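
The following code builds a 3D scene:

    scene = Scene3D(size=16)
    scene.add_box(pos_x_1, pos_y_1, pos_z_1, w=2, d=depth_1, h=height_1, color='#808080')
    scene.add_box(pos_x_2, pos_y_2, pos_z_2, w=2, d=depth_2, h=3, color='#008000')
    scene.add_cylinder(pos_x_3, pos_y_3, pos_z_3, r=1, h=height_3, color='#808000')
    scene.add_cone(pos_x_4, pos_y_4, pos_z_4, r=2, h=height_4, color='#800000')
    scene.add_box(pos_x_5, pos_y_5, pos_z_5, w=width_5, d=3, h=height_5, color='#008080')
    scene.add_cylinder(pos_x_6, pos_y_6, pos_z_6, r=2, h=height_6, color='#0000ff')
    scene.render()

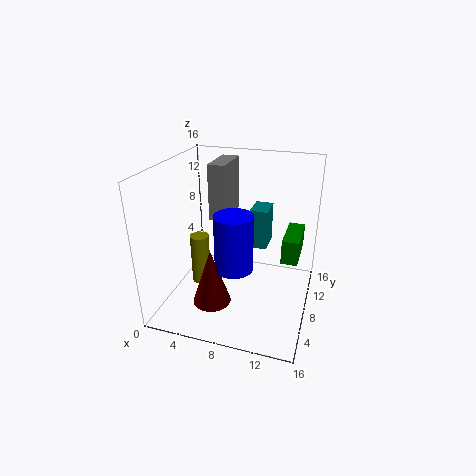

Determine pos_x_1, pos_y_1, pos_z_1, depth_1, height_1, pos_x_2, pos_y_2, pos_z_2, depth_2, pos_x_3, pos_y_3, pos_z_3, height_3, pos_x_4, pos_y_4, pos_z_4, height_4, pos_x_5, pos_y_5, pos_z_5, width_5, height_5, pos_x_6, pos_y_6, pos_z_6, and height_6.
pos_x_1 = 4; pos_y_1 = 9.5; pos_z_1 = 9; depth_1 = 5; height_1 = 6.5; pos_x_2 = 12.5; pos_y_2 = 10.5; pos_z_2 = 4; depth_2 = 5.5; pos_x_3 = 4.5; pos_y_3 = 5.5; pos_z_3 = 3.5; height_3 = 5.5; pos_x_4 = 6.5; pos_y_4 = 3.5; pos_z_4 = 2.5; height_4 = 6; pos_x_5 = 9; pos_y_5 = 9; pos_z_5 = 6.5; width_5 = 2; height_5 = 4.5; pos_x_6 = 8.5; pos_y_6 = 5; pos_z_6 = 6; height_6 = 6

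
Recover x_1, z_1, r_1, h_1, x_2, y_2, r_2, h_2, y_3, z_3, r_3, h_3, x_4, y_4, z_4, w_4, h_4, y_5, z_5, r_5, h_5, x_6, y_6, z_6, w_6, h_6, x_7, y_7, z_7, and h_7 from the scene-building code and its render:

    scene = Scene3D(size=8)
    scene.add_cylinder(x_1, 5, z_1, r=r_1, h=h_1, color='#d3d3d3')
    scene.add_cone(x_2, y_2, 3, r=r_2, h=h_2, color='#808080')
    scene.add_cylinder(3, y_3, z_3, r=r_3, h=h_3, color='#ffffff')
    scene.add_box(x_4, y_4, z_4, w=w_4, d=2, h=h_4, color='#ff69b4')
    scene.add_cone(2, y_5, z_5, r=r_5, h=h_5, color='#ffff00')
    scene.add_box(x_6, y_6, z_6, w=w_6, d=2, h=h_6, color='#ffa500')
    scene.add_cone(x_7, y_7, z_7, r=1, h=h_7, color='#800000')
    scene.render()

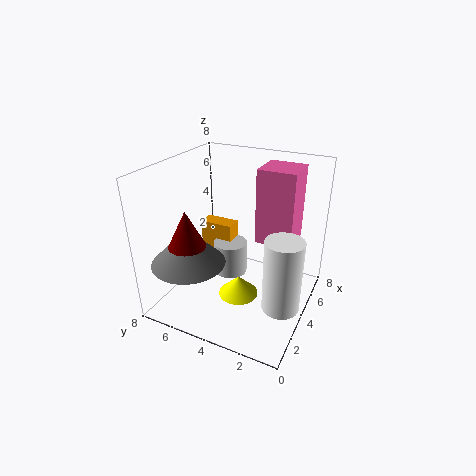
x_1 = 5, z_1 = 1, r_1 = 1, h_1 = 2, x_2 = 2, y_2 = 6, r_2 = 2, h_2 = 2, y_3 = 1, z_3 = 1, r_3 = 1, h_3 = 4, x_4 = 4, y_4 = 1, z_4 = 4, w_4 = 2, h_4 = 4, y_5 = 3, z_5 = 2, r_5 = 1, h_5 = 1, x_6 = 5, y_6 = 5, z_6 = 2, w_6 = 1, h_6 = 2, x_7 = 2, y_7 = 6, z_7 = 4, h_7 = 2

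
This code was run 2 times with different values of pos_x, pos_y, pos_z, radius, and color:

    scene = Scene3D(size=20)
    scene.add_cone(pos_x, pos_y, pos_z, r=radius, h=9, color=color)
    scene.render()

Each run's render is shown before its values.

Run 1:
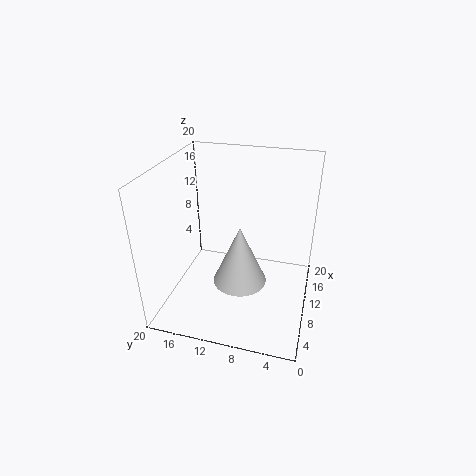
pos_x = 11, pos_y = 10, pos_z = 2, radius = 4, color = 'lightgray'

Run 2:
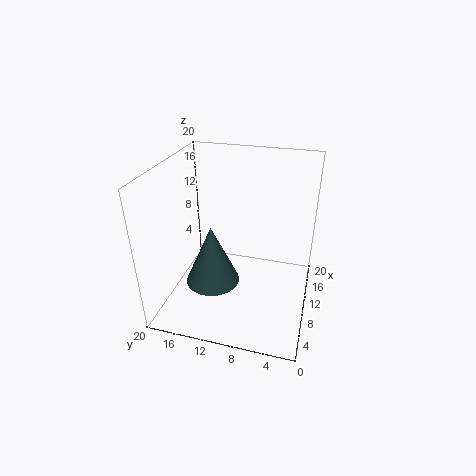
pos_x = 10, pos_y = 14, pos_z = 2, radius = 4, color = 'darkslategray'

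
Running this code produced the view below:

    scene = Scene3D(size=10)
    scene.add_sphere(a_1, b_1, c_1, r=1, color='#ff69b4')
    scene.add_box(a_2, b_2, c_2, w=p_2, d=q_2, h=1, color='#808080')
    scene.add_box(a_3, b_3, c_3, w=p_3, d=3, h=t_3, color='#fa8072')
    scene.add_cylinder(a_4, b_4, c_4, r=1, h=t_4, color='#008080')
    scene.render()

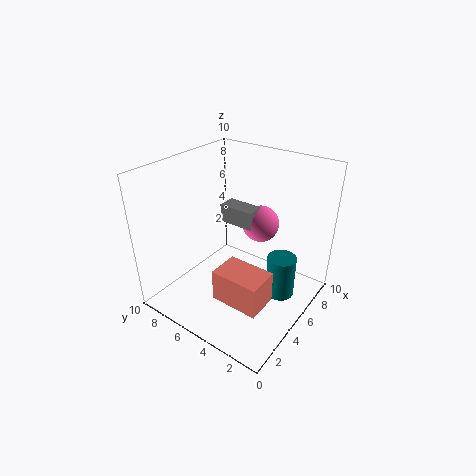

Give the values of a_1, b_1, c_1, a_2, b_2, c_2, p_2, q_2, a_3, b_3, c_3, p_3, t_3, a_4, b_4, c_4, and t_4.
a_1 = 3; b_1 = 2; c_1 = 8; a_2 = 2; b_2 = 2; c_2 = 8; p_2 = 1; q_2 = 2; a_3 = 1; b_3 = 1; c_3 = 3; p_3 = 2; t_3 = 2; a_4 = 6; b_4 = 2; c_4 = 1; t_4 = 3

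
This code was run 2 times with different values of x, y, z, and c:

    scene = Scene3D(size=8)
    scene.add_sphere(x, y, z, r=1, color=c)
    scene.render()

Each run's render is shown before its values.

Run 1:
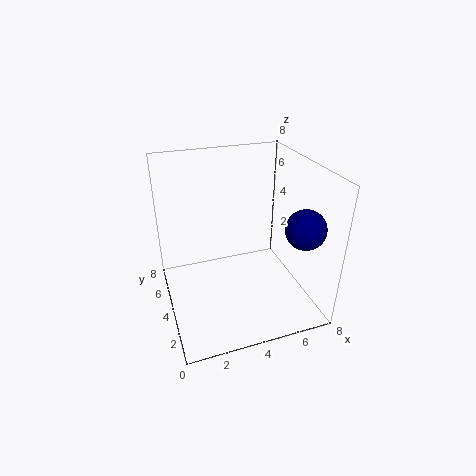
x = 6.5
y = 1.25
z = 5.5
c = 'navy'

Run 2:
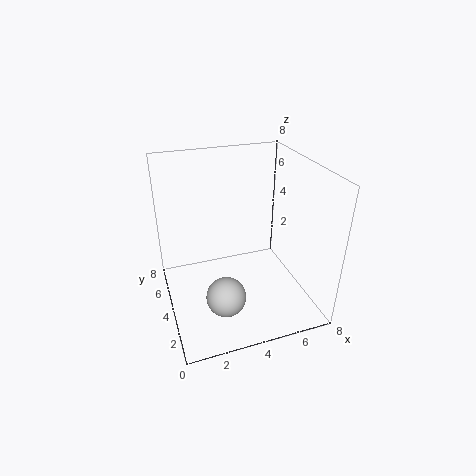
x = 2.5
y = 1.5
z = 2.25
c = 'lightgray'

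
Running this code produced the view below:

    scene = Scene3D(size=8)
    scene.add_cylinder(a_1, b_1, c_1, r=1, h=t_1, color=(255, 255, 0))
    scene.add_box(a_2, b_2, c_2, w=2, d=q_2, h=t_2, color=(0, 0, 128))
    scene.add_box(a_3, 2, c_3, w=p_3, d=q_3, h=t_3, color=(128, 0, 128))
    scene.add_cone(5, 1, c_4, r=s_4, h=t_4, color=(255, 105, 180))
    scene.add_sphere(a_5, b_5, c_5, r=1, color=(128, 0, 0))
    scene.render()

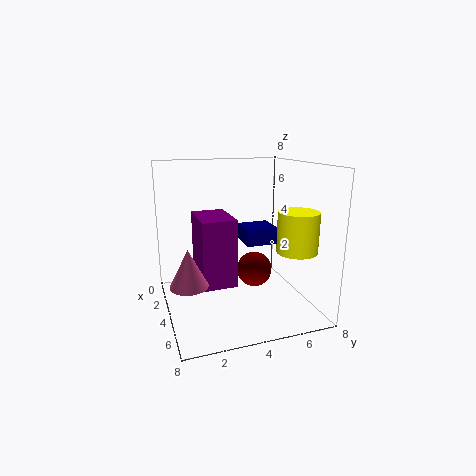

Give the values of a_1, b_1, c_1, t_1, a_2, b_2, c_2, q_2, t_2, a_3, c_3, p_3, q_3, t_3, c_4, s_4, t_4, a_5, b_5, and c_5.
a_1 = 7
b_1 = 6
c_1 = 4
t_1 = 2
a_2 = 1
b_2 = 5
c_2 = 3
q_2 = 2
t_2 = 1
a_3 = 1
c_3 = 1
p_3 = 3
q_3 = 2
t_3 = 4
c_4 = 2
s_4 = 1
t_4 = 2
a_5 = 4
b_5 = 5
c_5 = 2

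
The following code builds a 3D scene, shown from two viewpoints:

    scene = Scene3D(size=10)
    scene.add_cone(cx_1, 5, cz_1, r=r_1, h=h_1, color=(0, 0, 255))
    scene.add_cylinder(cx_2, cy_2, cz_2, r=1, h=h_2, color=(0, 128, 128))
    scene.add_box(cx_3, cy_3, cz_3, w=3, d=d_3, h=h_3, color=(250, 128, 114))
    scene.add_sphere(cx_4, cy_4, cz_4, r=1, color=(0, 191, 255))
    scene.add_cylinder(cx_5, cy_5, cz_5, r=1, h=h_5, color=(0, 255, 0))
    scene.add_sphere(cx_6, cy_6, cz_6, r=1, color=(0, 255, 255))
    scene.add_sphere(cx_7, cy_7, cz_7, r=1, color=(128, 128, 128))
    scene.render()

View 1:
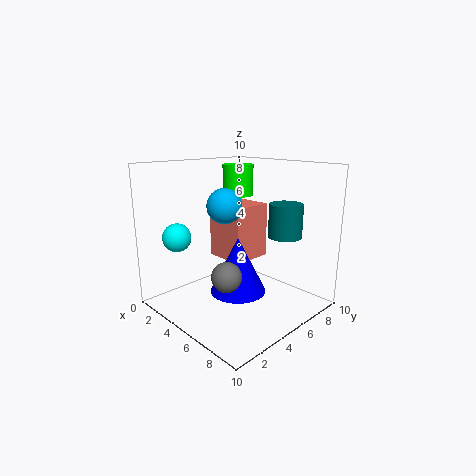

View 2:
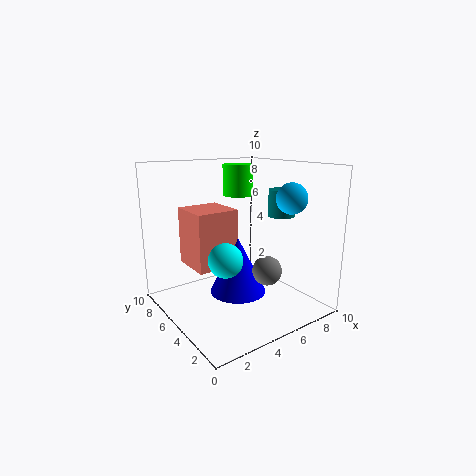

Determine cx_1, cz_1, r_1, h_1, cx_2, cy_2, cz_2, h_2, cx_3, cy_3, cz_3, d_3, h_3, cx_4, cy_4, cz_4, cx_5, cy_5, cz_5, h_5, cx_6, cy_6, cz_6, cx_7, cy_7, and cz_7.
cx_1 = 5
cz_1 = 1
r_1 = 2
h_1 = 4
cx_2 = 9
cy_2 = 5
cz_2 = 6
h_2 = 2
cx_3 = 2
cy_3 = 5
cz_3 = 3
d_3 = 3
h_3 = 4
cx_4 = 7
cy_4 = 2
cz_4 = 8
cx_5 = 5
cy_5 = 5
cz_5 = 8
h_5 = 2
cx_6 = 2
cy_6 = 2
cz_6 = 5
cx_7 = 6
cy_7 = 3
cz_7 = 3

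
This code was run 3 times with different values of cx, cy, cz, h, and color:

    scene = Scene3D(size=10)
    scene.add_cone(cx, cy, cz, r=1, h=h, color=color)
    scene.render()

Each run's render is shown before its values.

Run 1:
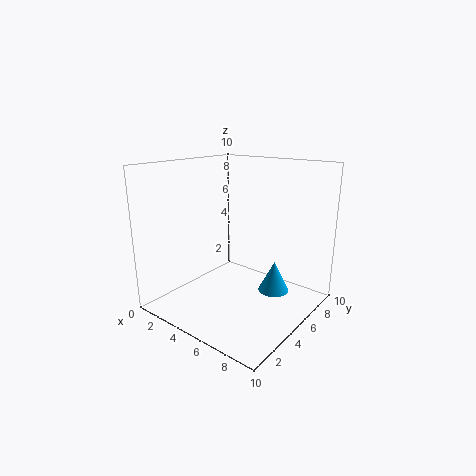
cx = 8
cy = 5
cz = 2
h = 2
color = 'deepskyblue'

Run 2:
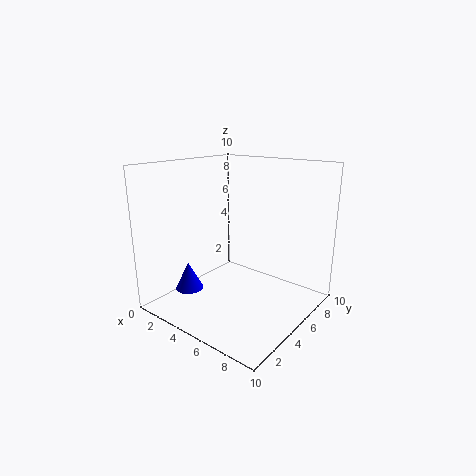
cx = 2
cy = 3
cz = 1
h = 2
color = 'blue'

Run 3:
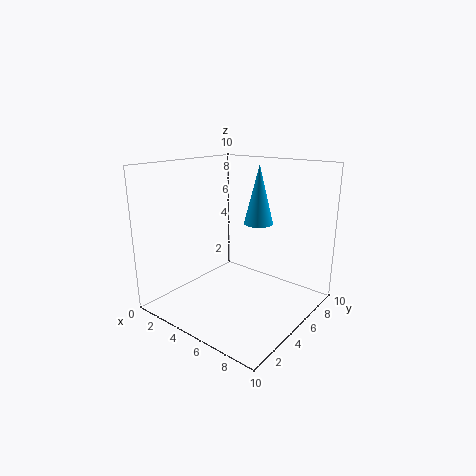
cx = 6
cy = 6
cz = 6
h = 4
color = 'deepskyblue'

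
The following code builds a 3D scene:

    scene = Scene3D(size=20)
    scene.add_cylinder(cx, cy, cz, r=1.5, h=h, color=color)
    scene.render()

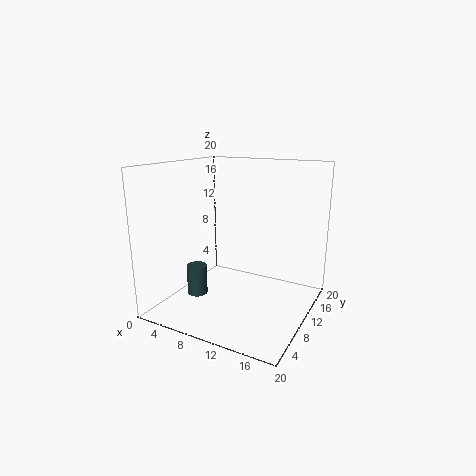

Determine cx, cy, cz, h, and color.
cx = 3.5, cy = 9, cz = 0.5, h = 4.5, color = 'darkslategray'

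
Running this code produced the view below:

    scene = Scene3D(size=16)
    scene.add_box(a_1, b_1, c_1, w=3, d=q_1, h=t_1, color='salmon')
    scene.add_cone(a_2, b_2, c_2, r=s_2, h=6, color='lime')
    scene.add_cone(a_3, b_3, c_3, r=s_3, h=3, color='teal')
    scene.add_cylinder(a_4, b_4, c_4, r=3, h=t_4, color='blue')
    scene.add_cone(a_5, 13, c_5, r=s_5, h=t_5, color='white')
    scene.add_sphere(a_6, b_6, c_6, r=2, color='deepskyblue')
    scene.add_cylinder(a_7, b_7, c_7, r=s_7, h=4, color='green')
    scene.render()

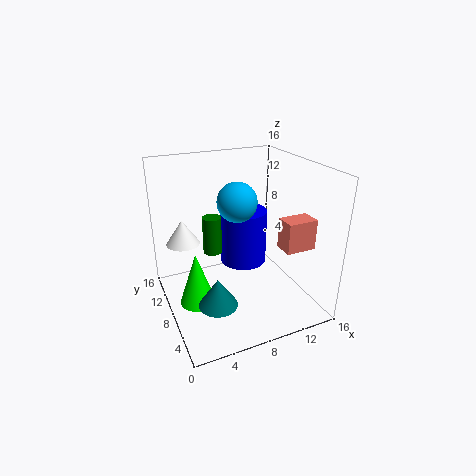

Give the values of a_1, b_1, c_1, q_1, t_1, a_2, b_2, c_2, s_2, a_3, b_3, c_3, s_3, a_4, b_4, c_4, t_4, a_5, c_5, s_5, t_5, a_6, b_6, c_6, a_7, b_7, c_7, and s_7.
a_1 = 10; b_1 = 1; c_1 = 9; q_1 = 2; t_1 = 3; a_2 = 3; b_2 = 8; c_2 = 1; s_2 = 2; a_3 = 4; b_3 = 4; c_3 = 3; s_3 = 2; a_4 = 11; b_4 = 13; c_4 = 2; t_4 = 7; a_5 = 3; c_5 = 6; s_5 = 2; t_5 = 3; a_6 = 7; b_6 = 6; c_6 = 13; a_7 = 5; b_7 = 8; c_7 = 7; s_7 = 1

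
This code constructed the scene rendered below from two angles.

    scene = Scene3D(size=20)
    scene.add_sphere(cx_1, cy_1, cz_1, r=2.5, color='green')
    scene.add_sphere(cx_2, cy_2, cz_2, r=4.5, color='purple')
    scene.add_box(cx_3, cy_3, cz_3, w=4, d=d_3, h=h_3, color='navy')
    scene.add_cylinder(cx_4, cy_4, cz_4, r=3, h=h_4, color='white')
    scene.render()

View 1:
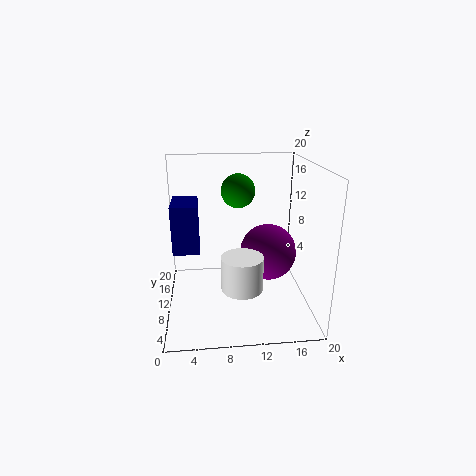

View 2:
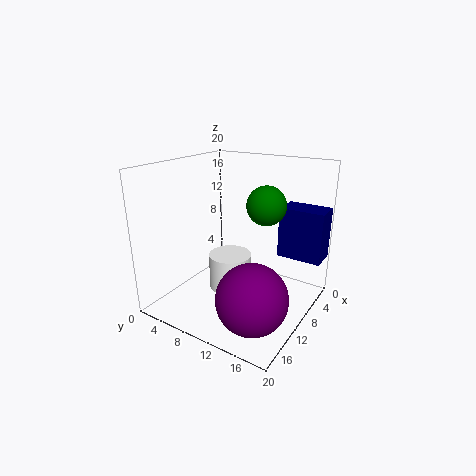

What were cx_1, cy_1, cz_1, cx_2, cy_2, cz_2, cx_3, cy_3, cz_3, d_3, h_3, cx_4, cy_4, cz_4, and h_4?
cx_1 = 10.5, cy_1 = 14.5, cz_1 = 15.5, cx_2 = 15.5, cy_2 = 15.5, cz_2 = 5, cx_3 = 0.5, cy_3 = 13.5, cz_3 = 6, d_3 = 6.5, h_3 = 7.5, cx_4 = 10.5, cy_4 = 9, cz_4 = 2.5, h_4 = 5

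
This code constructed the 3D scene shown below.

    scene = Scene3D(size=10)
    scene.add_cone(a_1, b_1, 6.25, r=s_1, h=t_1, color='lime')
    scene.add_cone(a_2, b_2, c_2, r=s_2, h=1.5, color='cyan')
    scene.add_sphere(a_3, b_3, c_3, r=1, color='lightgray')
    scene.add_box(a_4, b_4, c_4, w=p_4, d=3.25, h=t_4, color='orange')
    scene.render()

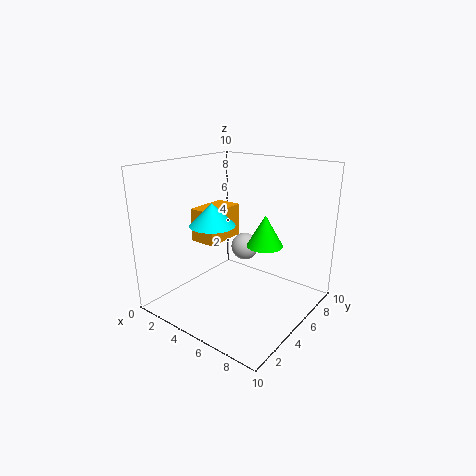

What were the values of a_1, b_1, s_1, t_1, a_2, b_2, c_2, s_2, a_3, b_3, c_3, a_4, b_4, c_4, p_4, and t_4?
a_1 = 8.75, b_1 = 2.5, s_1 = 1, t_1 = 1.75, a_2 = 4.25, b_2 = 3.25, c_2 = 6.25, s_2 = 1.5, a_3 = 4.5, b_3 = 6.5, c_3 = 3.75, a_4 = 1, b_4 = 4.5, c_4 = 4, p_4 = 2, t_4 = 2.5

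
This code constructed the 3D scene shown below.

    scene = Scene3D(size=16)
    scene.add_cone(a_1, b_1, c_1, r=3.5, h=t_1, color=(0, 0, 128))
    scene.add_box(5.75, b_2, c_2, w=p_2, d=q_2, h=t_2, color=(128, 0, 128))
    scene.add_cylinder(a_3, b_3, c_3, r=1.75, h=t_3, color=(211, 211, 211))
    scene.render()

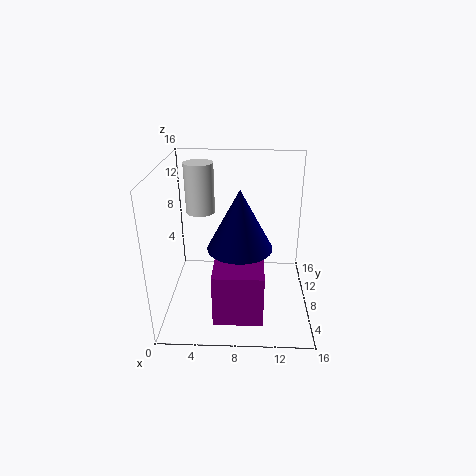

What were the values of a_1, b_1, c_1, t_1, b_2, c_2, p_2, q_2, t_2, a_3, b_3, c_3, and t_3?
a_1 = 8.25; b_1 = 6.75; c_1 = 7.5; t_1 = 6.5; b_2 = 1; c_2 = 1.75; p_2 = 5; q_2 = 4.25; t_2 = 5.5; a_3 = 3.25; b_3 = 12.5; c_3 = 9.25; t_3 = 6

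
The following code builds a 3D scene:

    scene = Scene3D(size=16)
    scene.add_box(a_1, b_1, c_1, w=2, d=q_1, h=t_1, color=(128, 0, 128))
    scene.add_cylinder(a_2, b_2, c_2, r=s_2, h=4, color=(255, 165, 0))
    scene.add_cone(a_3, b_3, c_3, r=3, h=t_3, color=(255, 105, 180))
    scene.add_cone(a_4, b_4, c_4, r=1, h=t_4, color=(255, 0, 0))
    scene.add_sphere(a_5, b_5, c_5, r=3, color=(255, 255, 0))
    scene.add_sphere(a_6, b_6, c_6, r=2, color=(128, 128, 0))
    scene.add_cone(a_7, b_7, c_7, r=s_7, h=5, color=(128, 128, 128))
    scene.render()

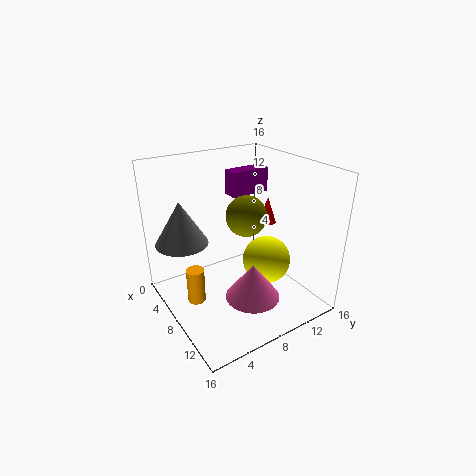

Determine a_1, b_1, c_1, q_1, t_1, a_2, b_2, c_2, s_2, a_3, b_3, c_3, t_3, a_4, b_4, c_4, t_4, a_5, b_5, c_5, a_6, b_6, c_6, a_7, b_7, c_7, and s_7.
a_1 = 2; b_1 = 10; c_1 = 11; q_1 = 5; t_1 = 3; a_2 = 7; b_2 = 3; c_2 = 1; s_2 = 1; a_3 = 11; b_3 = 8; c_3 = 2; t_3 = 4; a_4 = 8; b_4 = 12; c_4 = 9; t_4 = 3; a_5 = 7; b_5 = 13; c_5 = 3; a_6 = 11; b_6 = 7; c_6 = 12; a_7 = 4; b_7 = 3; c_7 = 7; s_7 = 3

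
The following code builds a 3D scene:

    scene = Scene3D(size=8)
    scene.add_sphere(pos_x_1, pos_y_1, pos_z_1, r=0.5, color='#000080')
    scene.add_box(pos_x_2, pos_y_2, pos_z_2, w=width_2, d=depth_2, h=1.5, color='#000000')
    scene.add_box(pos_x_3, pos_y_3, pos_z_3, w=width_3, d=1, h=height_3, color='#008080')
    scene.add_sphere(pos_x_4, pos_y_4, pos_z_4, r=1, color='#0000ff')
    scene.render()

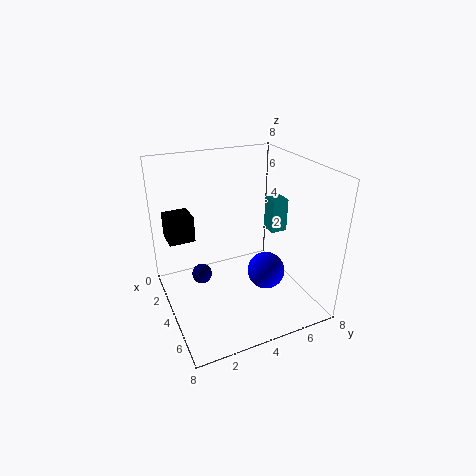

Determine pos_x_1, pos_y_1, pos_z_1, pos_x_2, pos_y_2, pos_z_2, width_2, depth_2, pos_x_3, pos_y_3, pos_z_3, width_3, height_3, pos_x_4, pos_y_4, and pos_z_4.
pos_x_1 = 5; pos_y_1 = 1.5; pos_z_1 = 3; pos_x_2 = 1; pos_y_2 = 0.5; pos_z_2 = 3.5; width_2 = 1.5; depth_2 = 1.5; pos_x_3 = 2.5; pos_y_3 = 6.5; pos_z_3 = 3.5; width_3 = 1; height_3 = 2; pos_x_4 = 5.5; pos_y_4 = 5; pos_z_4 = 2.5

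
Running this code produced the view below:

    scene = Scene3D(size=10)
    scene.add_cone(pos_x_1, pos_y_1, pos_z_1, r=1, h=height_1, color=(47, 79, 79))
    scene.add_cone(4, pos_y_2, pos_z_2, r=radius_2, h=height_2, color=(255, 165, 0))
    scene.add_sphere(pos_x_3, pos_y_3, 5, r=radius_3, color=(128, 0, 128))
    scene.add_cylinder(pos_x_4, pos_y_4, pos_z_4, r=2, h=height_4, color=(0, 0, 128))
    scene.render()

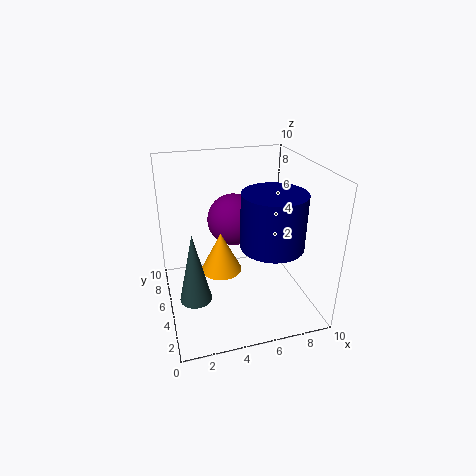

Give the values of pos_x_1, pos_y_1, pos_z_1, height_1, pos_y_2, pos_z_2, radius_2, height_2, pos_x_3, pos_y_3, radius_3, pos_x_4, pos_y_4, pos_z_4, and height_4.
pos_x_1 = 1.5
pos_y_1 = 2.5
pos_z_1 = 2.5
height_1 = 4.5
pos_y_2 = 6
pos_z_2 = 2
radius_2 = 1.5
height_2 = 3
pos_x_3 = 5.5
pos_y_3 = 8
radius_3 = 2
pos_x_4 = 6.5
pos_y_4 = 2.5
pos_z_4 = 5.5
height_4 = 3.5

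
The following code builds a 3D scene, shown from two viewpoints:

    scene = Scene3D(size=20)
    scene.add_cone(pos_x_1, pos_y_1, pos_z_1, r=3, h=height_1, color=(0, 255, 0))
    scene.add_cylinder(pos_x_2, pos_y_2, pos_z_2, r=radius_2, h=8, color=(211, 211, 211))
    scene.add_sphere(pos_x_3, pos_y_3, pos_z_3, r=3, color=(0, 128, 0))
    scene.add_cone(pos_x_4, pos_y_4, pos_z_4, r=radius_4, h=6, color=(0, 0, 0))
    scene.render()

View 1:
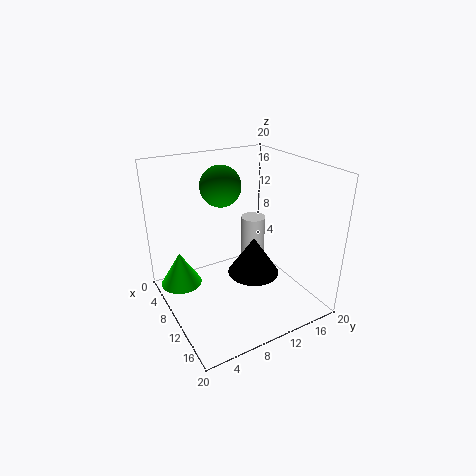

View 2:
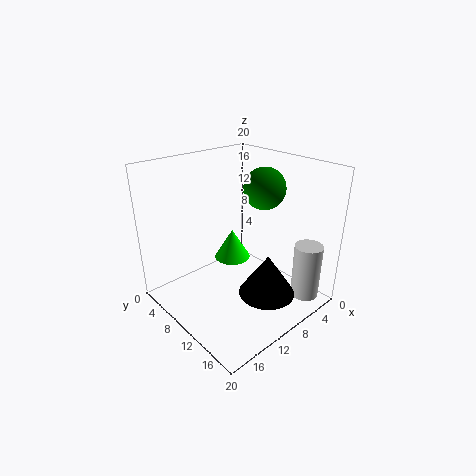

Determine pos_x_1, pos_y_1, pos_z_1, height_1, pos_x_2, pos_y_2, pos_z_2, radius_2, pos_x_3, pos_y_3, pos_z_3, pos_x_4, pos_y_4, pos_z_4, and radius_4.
pos_x_1 = 5; pos_y_1 = 3; pos_z_1 = 2; height_1 = 5; pos_x_2 = 3; pos_y_2 = 17; pos_z_2 = 1; radius_2 = 2; pos_x_3 = 5; pos_y_3 = 10; pos_z_3 = 16; pos_x_4 = 8; pos_y_4 = 14; pos_z_4 = 2; radius_4 = 4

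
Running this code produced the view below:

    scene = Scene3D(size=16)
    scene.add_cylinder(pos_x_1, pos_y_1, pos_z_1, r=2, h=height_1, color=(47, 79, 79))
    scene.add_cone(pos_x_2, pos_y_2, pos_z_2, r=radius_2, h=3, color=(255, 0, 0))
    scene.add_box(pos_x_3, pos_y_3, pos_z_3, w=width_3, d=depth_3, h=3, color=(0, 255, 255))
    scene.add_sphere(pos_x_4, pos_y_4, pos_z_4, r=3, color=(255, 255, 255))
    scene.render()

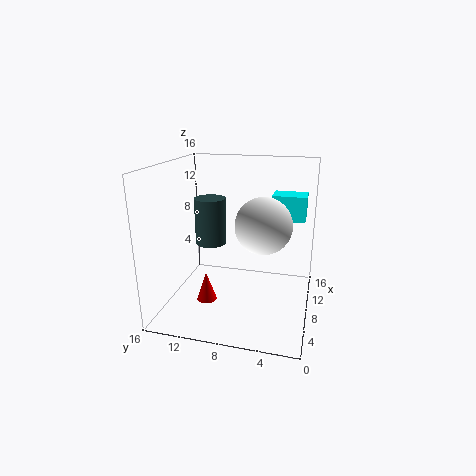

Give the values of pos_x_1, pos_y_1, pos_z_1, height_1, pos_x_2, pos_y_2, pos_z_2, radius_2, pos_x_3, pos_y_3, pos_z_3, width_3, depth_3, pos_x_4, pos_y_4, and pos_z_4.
pos_x_1 = 13
pos_y_1 = 13
pos_z_1 = 5
height_1 = 6
pos_x_2 = 3
pos_y_2 = 10
pos_z_2 = 3
radius_2 = 1
pos_x_3 = 12
pos_y_3 = 1
pos_z_3 = 9
width_3 = 3
depth_3 = 4
pos_x_4 = 7
pos_y_4 = 5
pos_z_4 = 10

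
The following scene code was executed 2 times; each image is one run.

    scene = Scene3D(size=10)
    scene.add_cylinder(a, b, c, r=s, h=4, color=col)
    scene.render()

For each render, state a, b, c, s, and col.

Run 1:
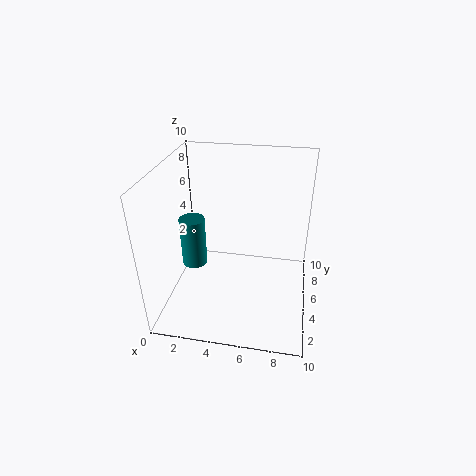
a = 1; b = 7; c = 1; s = 1; col = 'teal'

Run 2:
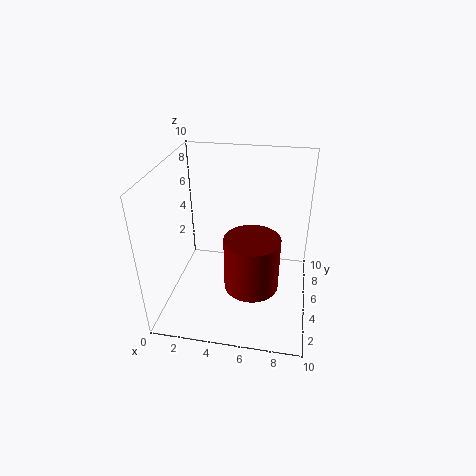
a = 6; b = 5; c = 1; s = 2; col = 'maroon'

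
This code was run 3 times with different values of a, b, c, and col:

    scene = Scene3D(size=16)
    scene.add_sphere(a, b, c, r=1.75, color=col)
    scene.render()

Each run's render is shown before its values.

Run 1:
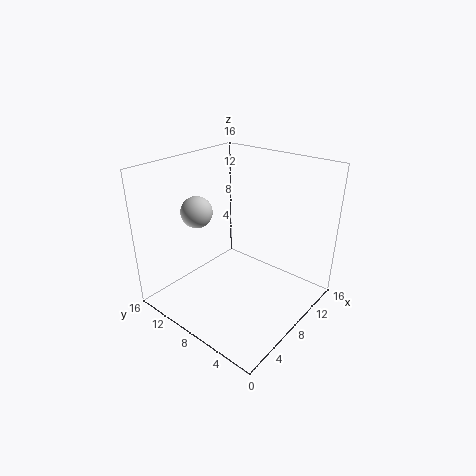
a = 5.75; b = 12; c = 10.75; col = 'lightgray'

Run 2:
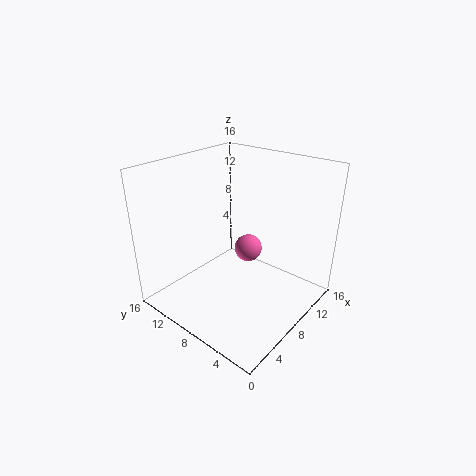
a = 12.5; b = 10; c = 4; col = 'hotpink'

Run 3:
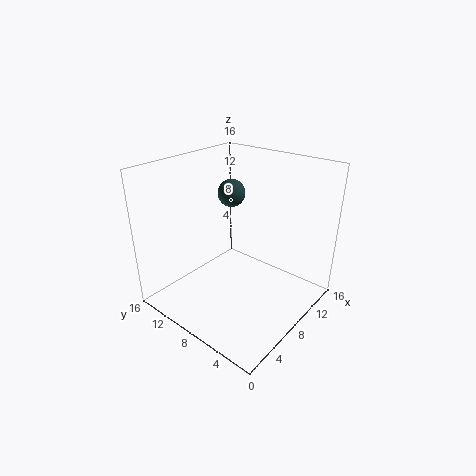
a = 12.75; b = 13; c = 10.75; col = 'darkslategray'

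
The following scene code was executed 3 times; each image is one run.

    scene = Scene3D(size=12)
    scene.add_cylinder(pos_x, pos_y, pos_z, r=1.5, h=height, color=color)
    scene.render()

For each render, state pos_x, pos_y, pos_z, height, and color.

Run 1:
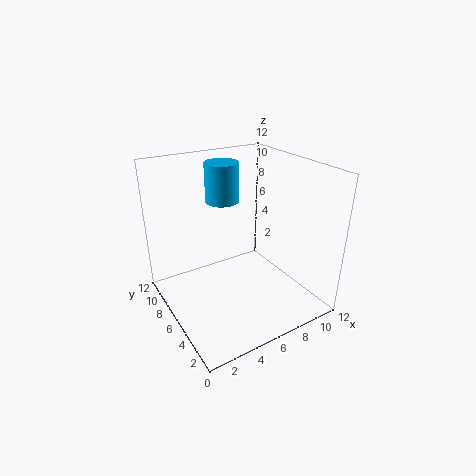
pos_x = 6.5
pos_y = 9.5
pos_z = 8
height = 3.5
color = 'deepskyblue'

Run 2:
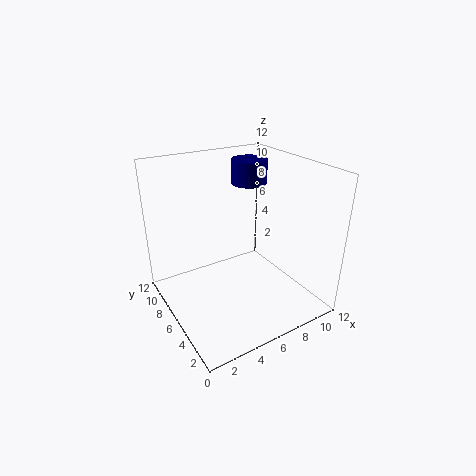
pos_x = 8
pos_y = 7.5
pos_z = 10
height = 2
color = 'navy'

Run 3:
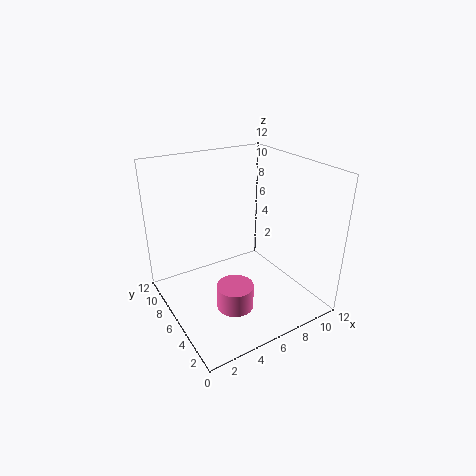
pos_x = 4.5
pos_y = 4
pos_z = 1
height = 2
color = 'hotpink'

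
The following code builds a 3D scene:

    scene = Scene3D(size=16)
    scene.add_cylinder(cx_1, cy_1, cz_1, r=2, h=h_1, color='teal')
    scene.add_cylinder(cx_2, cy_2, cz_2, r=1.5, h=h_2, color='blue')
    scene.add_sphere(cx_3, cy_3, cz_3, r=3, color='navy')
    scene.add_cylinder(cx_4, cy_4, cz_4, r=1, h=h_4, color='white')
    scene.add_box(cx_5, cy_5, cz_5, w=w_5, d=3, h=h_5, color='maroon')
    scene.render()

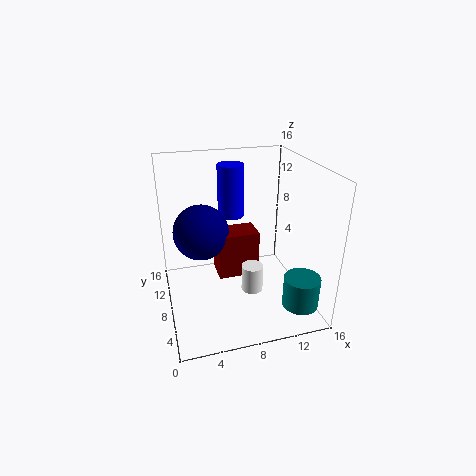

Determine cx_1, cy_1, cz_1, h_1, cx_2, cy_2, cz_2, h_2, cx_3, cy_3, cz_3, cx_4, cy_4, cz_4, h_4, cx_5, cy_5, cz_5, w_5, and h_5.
cx_1 = 14; cy_1 = 3.5; cz_1 = 1; h_1 = 3.5; cx_2 = 8; cy_2 = 11; cz_2 = 9.5; h_2 = 6; cx_3 = 4; cy_3 = 8.5; cz_3 = 9; cx_4 = 7.5; cy_4 = 1.5; cz_4 = 6; h_4 = 2.5; cx_5 = 5.5; cy_5 = 6.5; cz_5 = 4; w_5 = 4.5; h_5 = 5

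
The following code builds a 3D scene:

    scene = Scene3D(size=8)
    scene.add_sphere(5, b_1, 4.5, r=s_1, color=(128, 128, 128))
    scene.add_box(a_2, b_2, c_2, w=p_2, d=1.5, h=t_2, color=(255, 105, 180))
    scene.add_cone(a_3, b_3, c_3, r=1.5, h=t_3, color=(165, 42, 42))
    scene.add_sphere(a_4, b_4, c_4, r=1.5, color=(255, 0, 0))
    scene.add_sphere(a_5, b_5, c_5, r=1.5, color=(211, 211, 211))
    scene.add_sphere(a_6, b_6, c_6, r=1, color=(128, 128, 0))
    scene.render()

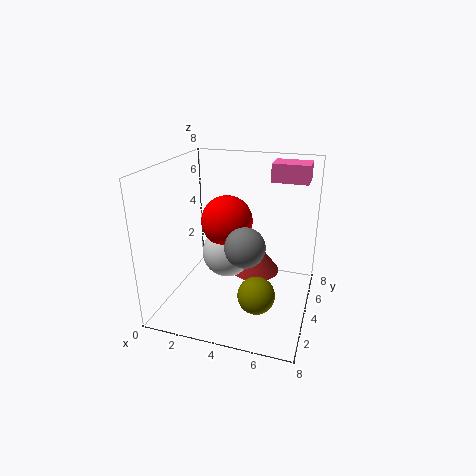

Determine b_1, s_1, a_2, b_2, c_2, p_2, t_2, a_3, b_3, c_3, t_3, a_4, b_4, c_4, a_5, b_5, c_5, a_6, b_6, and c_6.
b_1 = 2, s_1 = 1, a_2 = 5.5, b_2 = 5, c_2 = 7, p_2 = 2, t_2 = 1, a_3 = 4.5, b_3 = 6, c_3 = 1, t_3 = 2, a_4 = 3, b_4 = 5, c_4 = 4.5, a_5 = 3, b_5 = 5, c_5 = 2.5, a_6 = 5.5, b_6 = 2.5, c_6 = 1.5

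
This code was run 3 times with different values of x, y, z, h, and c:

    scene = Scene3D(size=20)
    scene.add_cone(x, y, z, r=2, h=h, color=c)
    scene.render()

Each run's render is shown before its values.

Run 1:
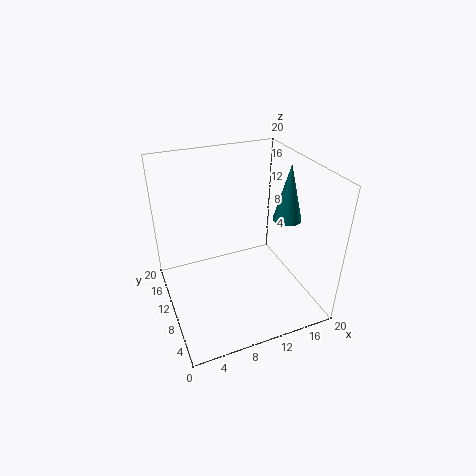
x = 17; y = 9; z = 12; h = 8; c = 'teal'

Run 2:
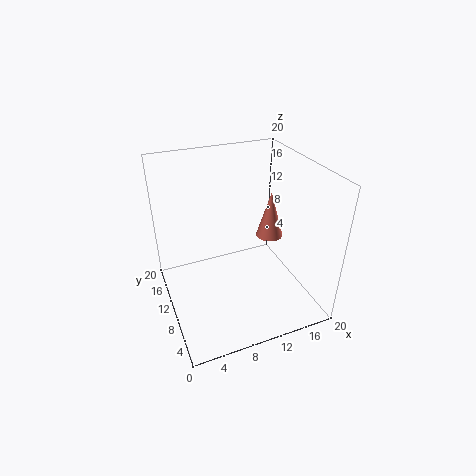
x = 16; y = 12; z = 8; h = 7; c = 'salmon'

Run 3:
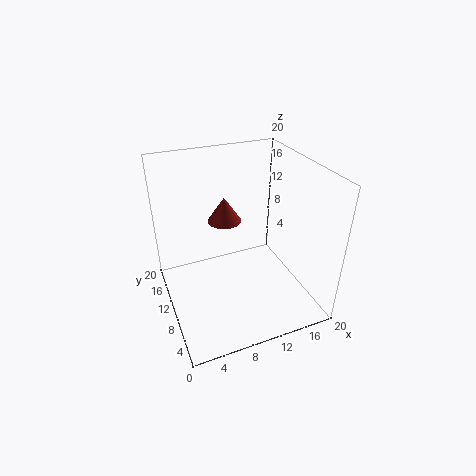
x = 7; y = 7; z = 15; h = 3; c = 'brown'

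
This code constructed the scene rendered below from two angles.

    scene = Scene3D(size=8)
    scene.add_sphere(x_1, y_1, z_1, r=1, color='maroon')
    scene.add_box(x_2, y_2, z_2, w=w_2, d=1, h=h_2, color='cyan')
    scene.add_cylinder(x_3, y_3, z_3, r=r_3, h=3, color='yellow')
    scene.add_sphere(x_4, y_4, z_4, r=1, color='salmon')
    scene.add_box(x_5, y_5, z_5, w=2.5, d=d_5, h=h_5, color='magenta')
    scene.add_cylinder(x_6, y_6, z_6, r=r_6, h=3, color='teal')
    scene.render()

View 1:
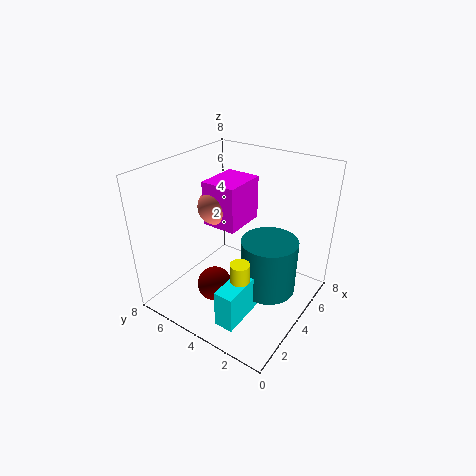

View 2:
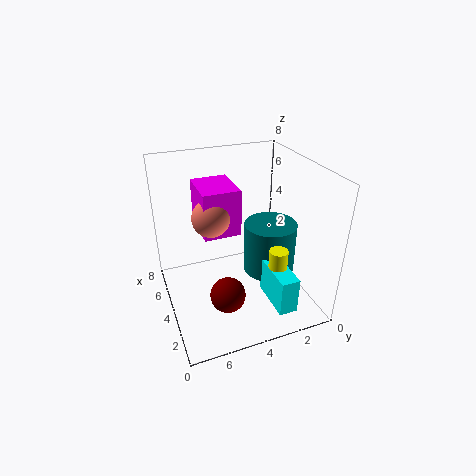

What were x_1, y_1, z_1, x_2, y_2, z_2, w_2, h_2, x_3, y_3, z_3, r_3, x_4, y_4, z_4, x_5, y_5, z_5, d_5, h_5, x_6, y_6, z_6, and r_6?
x_1 = 3
y_1 = 5
z_1 = 1
x_2 = 0.5
y_2 = 2
z_2 = 1
w_2 = 2.5
h_2 = 2
x_3 = 2
y_3 = 2.5
z_3 = 1
r_3 = 0.5
x_4 = 4
y_4 = 5.5
z_4 = 5.5
x_5 = 3.5
y_5 = 4
z_5 = 4.5
d_5 = 2
h_5 = 2.5
x_6 = 4
y_6 = 2
z_6 = 1.5
r_6 = 1.5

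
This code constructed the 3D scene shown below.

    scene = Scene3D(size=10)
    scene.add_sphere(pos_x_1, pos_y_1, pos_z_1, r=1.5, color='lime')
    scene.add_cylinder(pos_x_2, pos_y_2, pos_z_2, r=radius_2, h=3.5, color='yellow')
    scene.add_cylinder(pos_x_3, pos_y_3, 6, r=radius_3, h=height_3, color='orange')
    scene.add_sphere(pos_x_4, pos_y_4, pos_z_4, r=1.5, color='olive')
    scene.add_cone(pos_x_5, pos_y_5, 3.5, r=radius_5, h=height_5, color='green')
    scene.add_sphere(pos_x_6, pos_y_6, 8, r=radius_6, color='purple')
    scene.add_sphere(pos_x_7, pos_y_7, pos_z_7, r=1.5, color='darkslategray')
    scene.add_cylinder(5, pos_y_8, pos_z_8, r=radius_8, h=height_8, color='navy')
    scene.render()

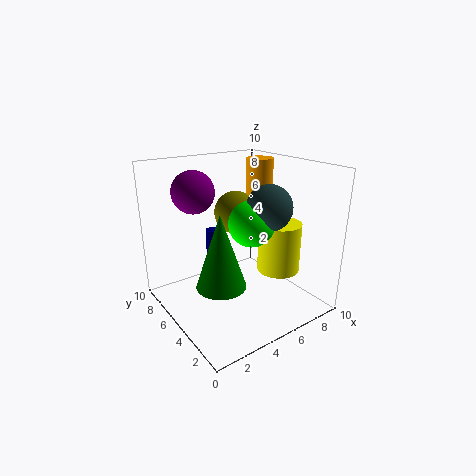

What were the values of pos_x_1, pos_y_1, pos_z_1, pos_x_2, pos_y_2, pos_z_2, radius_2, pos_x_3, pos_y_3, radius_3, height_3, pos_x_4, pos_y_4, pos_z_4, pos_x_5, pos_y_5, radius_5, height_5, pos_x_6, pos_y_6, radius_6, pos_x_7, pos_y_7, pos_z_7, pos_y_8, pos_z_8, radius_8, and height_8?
pos_x_1 = 5
pos_y_1 = 3.5
pos_z_1 = 6.5
pos_x_2 = 7.5
pos_y_2 = 3.5
pos_z_2 = 2.5
radius_2 = 1.5
pos_x_3 = 8
pos_y_3 = 6.5
radius_3 = 1
height_3 = 4
pos_x_4 = 5.5
pos_y_4 = 6
pos_z_4 = 6.5
pos_x_5 = 2
pos_y_5 = 2.5
radius_5 = 1.5
height_5 = 4.5
pos_x_6 = 3
pos_y_6 = 7.5
radius_6 = 1.5
pos_x_7 = 6
pos_y_7 = 3
pos_z_7 = 7.5
pos_y_8 = 8.5
pos_z_8 = 2
radius_8 = 0.5
height_8 = 2.5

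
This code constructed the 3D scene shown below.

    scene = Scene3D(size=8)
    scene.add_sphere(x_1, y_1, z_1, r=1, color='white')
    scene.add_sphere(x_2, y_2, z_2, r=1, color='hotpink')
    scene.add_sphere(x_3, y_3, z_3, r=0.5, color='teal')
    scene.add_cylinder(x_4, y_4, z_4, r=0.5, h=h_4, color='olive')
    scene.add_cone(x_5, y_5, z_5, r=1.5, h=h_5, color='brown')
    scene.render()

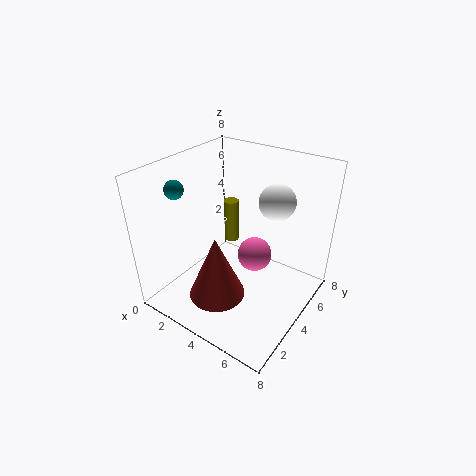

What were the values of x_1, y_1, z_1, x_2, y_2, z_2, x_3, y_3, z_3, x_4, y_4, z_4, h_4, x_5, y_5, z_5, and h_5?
x_1 = 5.5; y_1 = 5.5; z_1 = 6; x_2 = 4.5; y_2 = 5; z_2 = 2.5; x_3 = 1.5; y_3 = 2; z_3 = 7; x_4 = 1; y_4 = 7.5; z_4 = 1; h_4 = 3; x_5 = 4; y_5 = 2; z_5 = 1.5; h_5 = 3.5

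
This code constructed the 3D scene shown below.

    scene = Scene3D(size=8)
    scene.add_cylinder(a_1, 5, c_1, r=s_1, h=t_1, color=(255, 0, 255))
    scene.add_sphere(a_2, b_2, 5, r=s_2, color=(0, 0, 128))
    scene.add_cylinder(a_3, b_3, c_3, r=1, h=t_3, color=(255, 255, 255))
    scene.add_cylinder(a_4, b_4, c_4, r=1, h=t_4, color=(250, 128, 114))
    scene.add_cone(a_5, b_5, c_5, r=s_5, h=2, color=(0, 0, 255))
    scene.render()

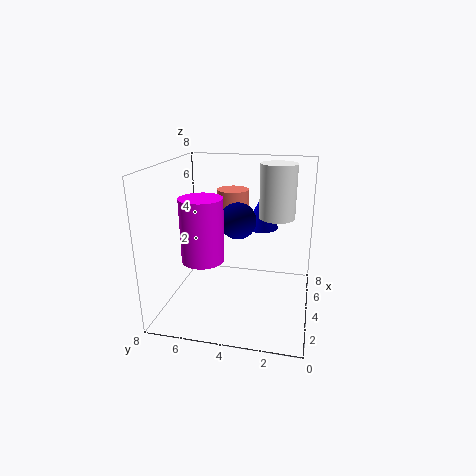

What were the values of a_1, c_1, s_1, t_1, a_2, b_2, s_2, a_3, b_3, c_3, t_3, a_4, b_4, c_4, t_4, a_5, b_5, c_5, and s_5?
a_1 = 1, c_1 = 4, s_1 = 1, t_1 = 3, a_2 = 4, b_2 = 4, s_2 = 1, a_3 = 5, b_3 = 2, c_3 = 5, t_3 = 3, a_4 = 7, b_4 = 5, c_4 = 4, t_4 = 2, a_5 = 6, b_5 = 3, c_5 = 4, s_5 = 1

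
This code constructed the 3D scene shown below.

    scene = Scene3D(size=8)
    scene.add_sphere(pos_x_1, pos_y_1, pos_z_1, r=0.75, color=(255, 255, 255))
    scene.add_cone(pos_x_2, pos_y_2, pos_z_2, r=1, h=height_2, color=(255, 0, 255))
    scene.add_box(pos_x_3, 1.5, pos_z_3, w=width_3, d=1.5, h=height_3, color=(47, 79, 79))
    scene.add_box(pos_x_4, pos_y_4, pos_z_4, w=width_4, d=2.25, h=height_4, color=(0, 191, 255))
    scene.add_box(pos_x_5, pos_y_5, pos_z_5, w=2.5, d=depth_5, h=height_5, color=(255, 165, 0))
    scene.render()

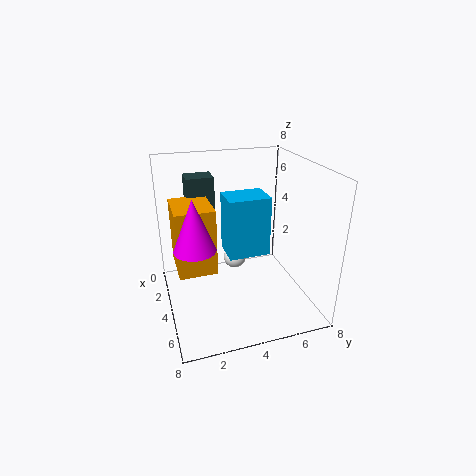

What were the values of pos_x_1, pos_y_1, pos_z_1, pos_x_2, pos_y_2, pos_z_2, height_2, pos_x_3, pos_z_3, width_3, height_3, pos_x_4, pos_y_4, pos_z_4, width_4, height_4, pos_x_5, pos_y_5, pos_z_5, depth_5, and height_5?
pos_x_1 = 1, pos_y_1 = 4.75, pos_z_1 = 1, pos_x_2 = 6, pos_y_2 = 1.25, pos_z_2 = 4.75, height_2 = 2.5, pos_x_3 = 1.75, pos_z_3 = 4.5, width_3 = 1.25, height_3 = 2.75, pos_x_4 = 3.25, pos_y_4 = 3.25, pos_z_4 = 3.25, width_4 = 1.75, height_4 = 3.25, pos_x_5 = 2.75, pos_y_5 = 0.5, pos_z_5 = 2.75, depth_5 = 2, height_5 = 3.5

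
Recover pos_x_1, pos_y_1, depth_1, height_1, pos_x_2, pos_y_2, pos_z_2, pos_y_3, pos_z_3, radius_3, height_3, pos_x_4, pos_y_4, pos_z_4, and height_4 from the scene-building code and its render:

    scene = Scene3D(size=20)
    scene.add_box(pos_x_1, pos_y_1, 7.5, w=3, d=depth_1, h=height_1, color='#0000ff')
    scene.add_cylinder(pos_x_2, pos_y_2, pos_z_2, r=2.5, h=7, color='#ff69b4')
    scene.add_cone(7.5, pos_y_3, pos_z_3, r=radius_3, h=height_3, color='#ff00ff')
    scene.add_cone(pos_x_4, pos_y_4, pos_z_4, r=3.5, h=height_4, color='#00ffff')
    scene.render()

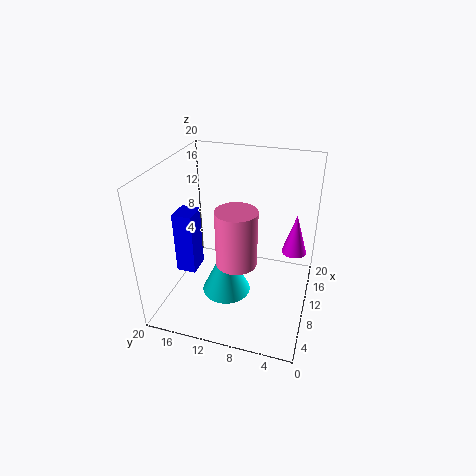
pos_x_1 = 4, pos_y_1 = 14, depth_1 = 2.5, height_1 = 8, pos_x_2 = 4.5, pos_y_2 = 8.5, pos_z_2 = 10, pos_y_3 = 2, pos_z_3 = 11, radius_3 = 1.5, height_3 = 5, pos_x_4 = 9, pos_y_4 = 11.5, pos_z_4 = 1.5, height_4 = 7.5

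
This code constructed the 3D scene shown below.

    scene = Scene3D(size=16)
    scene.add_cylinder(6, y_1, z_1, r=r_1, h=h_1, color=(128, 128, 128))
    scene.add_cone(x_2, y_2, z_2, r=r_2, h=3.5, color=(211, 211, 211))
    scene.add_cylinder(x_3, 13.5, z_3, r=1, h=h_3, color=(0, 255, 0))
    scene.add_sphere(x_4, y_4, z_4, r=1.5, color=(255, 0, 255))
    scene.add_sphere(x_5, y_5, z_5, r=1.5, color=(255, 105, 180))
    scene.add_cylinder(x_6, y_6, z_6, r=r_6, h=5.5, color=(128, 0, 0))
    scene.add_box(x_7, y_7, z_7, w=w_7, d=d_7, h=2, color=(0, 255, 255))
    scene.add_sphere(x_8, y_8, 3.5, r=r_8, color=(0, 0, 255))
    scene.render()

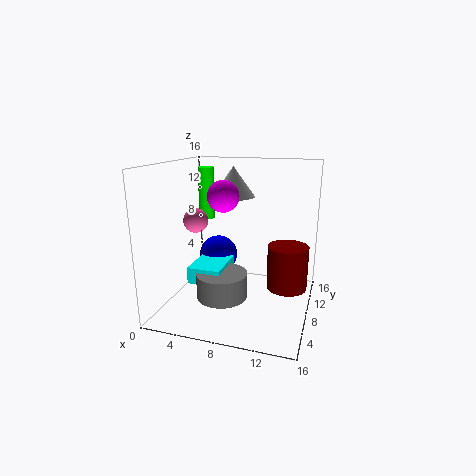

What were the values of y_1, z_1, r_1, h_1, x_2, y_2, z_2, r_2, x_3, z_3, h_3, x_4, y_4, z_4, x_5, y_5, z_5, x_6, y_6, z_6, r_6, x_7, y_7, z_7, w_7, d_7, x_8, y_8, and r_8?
y_1 = 8
z_1 = 0.5
r_1 = 3
h_1 = 3
x_2 = 6.5
y_2 = 11
z_2 = 12
r_2 = 2.5
x_3 = 2
z_3 = 8.5
h_3 = 6.5
x_4 = 8
y_4 = 3.5
z_4 = 13.5
x_5 = 2
y_5 = 10
z_5 = 9
x_6 = 13
y_6 = 12.5
z_6 = 0.5
r_6 = 2.5
x_7 = 2
y_7 = 7
z_7 = 2
w_7 = 4
d_7 = 5.5
x_8 = 3.5
y_8 = 13.5
r_8 = 2.5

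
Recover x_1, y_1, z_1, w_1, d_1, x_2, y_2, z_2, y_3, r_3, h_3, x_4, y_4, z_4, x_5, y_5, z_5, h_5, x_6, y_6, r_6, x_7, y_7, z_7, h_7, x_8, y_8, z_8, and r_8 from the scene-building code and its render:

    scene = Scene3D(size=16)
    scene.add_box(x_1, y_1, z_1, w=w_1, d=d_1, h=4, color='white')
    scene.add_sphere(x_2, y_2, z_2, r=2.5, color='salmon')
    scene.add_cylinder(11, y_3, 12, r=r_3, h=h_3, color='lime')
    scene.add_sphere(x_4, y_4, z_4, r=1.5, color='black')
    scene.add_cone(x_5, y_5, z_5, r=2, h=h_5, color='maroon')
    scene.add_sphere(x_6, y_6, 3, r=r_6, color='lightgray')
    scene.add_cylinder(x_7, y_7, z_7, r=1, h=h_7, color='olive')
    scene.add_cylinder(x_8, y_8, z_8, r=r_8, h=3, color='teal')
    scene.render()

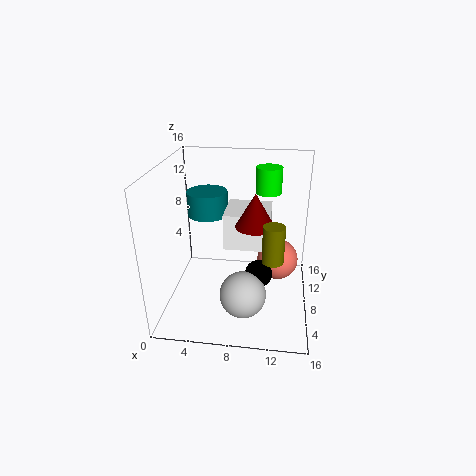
x_1 = 6.5; y_1 = 7; z_1 = 7; w_1 = 5; d_1 = 5; x_2 = 12.5; y_2 = 11.5; z_2 = 3.5; y_3 = 12; r_3 = 1.5; h_3 = 3; x_4 = 10.5; y_4 = 6.5; z_4 = 4.5; x_5 = 10; y_5 = 6; z_5 = 10.5; h_5 = 3.5; x_6 = 9; y_6 = 4.5; r_6 = 2.5; x_7 = 12; y_7 = 2; z_7 = 9; h_7 = 3.5; x_8 = 3.5; y_8 = 13; z_8 = 8.5; r_8 = 2.5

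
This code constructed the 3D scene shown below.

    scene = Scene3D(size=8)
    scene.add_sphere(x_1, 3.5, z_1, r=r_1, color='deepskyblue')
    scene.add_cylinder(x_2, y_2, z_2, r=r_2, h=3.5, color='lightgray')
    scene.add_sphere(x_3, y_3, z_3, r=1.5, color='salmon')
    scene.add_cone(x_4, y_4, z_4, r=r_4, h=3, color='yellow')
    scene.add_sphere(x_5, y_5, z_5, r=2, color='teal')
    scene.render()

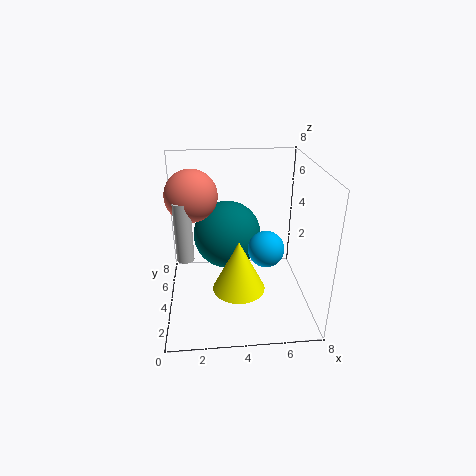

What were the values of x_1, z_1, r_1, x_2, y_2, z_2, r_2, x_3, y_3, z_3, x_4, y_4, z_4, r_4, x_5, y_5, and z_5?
x_1 = 5.5; z_1 = 3.5; r_1 = 1; x_2 = 1; y_2 = 4.5; z_2 = 2.5; r_2 = 0.5; x_3 = 1.5; y_3 = 5.5; z_3 = 6; x_4 = 4; y_4 = 3.5; z_4 = 1; r_4 = 1.5; x_5 = 3.5; y_5 = 5.5; z_5 = 3.5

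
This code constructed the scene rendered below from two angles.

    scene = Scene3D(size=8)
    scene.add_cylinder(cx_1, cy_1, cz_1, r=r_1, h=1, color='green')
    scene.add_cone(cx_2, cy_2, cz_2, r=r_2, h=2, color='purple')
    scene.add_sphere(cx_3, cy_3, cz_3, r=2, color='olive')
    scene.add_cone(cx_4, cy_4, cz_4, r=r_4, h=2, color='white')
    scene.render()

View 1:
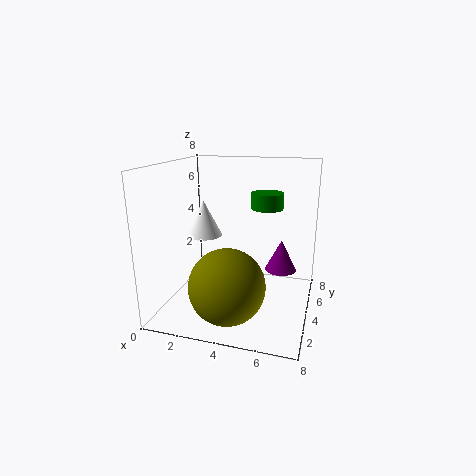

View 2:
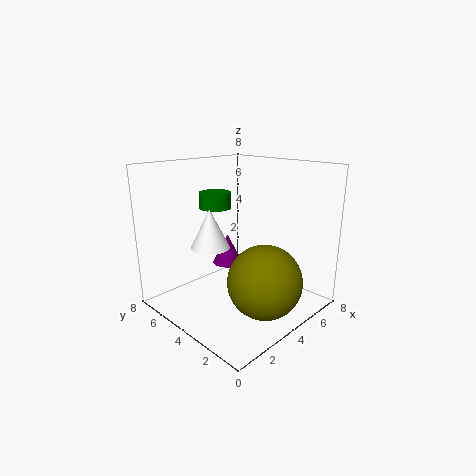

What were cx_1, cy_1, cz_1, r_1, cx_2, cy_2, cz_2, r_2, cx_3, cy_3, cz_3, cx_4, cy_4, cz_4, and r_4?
cx_1 = 5
cy_1 = 7
cz_1 = 5
r_1 = 1
cx_2 = 6
cy_2 = 7
cz_2 = 1
r_2 = 1
cx_3 = 4
cy_3 = 2
cz_3 = 2
cx_4 = 2
cy_4 = 4
cz_4 = 4
r_4 = 1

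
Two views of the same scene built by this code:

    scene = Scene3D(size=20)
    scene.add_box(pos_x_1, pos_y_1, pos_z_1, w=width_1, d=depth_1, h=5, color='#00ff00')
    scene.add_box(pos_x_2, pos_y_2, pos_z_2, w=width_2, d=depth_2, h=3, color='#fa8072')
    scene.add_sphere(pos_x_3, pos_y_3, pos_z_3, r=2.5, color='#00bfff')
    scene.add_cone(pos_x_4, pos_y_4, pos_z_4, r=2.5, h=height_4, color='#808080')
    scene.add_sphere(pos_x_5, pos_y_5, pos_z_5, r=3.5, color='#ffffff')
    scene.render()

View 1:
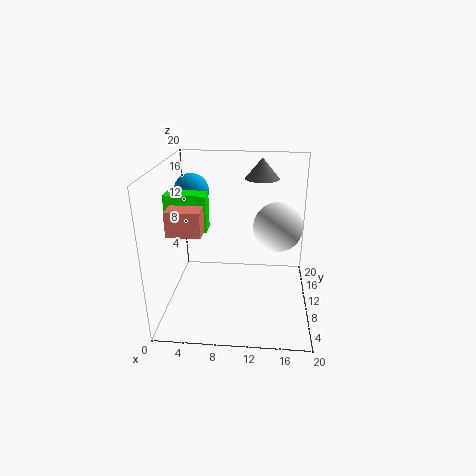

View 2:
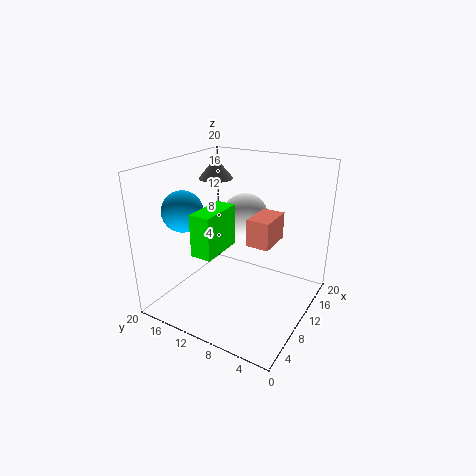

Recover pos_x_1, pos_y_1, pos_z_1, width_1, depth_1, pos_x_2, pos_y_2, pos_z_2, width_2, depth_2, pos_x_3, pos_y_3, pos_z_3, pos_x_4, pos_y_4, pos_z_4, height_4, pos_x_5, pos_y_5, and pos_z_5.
pos_x_1 = 0.5, pos_y_1 = 8, pos_z_1 = 11.5, width_1 = 5.5, depth_1 = 2.5, pos_x_2 = 2.5, pos_y_2 = 2, pos_z_2 = 13.5, width_2 = 4, depth_2 = 2.5, pos_x_3 = 3, pos_y_3 = 13.5, pos_z_3 = 15.5, pos_x_4 = 13, pos_y_4 = 15.5, pos_z_4 = 17, height_4 = 3, pos_x_5 = 15.5, pos_y_5 = 12, pos_z_5 = 11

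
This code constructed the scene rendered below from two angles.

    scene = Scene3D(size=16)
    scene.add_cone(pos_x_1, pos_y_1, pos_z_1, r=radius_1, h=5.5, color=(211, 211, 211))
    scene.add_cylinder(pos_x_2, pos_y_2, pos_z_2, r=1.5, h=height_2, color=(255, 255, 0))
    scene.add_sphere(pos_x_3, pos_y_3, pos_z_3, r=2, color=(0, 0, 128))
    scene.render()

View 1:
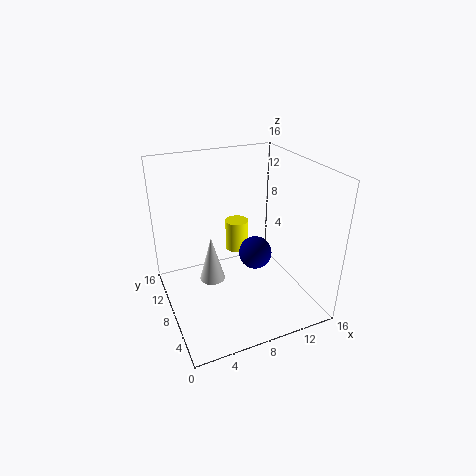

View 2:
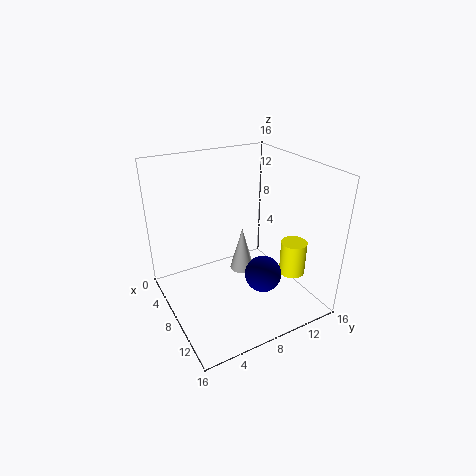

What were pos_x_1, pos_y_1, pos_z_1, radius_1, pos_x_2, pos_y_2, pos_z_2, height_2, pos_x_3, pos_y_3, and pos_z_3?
pos_x_1 = 5.5
pos_y_1 = 10
pos_z_1 = 2
radius_1 = 1.5
pos_x_2 = 10.5
pos_y_2 = 14
pos_z_2 = 3
height_2 = 4
pos_x_3 = 11
pos_y_3 = 9.5
pos_z_3 = 4.5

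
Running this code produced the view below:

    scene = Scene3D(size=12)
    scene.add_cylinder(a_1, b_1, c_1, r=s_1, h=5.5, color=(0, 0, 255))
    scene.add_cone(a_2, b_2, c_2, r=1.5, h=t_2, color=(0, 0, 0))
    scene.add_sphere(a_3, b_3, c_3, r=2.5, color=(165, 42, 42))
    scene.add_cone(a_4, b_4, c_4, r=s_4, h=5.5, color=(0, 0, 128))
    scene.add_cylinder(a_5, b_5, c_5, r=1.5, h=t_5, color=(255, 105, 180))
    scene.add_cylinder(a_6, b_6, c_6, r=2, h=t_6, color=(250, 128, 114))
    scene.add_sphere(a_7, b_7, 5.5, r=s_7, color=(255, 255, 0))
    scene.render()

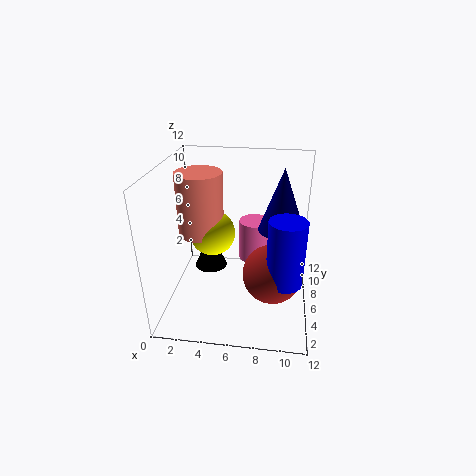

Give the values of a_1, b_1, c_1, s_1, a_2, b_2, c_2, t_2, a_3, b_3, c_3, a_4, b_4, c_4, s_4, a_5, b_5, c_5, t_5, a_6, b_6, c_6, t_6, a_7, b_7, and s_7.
a_1 = 10, b_1 = 4.5, c_1 = 3, s_1 = 1.5, a_2 = 3, b_2 = 8.5, c_2 = 1.5, t_2 = 3.5, a_3 = 9, b_3 = 5.5, c_3 = 3, a_4 = 9.5, b_4 = 8, c_4 = 6, s_4 = 2, a_5 = 7, b_5 = 10.5, c_5 = 1.5, t_5 = 4, a_6 = 2.5, b_6 = 7.5, c_6 = 5.5, t_6 = 5.5, a_7 = 3.5, b_7 = 7.5, s_7 = 2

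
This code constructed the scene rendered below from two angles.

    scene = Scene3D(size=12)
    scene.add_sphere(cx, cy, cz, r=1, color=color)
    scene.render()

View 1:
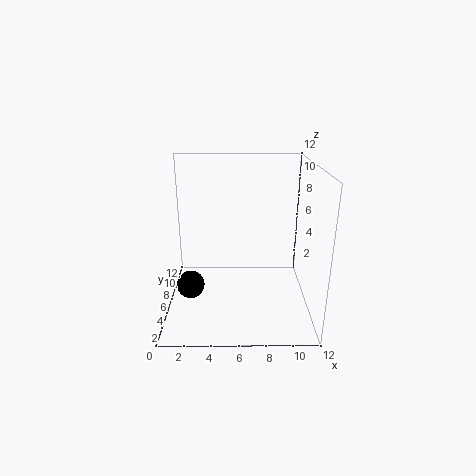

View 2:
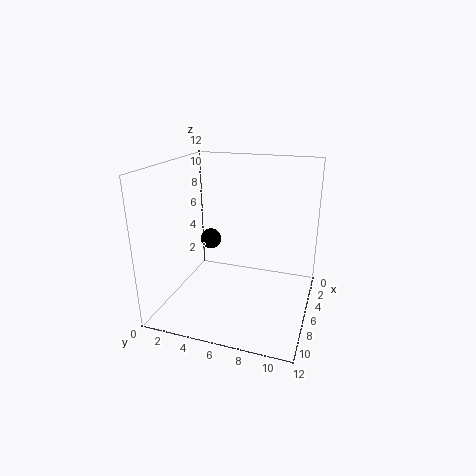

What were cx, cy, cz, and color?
cx = 2.5; cy = 2; cz = 4; color = 'black'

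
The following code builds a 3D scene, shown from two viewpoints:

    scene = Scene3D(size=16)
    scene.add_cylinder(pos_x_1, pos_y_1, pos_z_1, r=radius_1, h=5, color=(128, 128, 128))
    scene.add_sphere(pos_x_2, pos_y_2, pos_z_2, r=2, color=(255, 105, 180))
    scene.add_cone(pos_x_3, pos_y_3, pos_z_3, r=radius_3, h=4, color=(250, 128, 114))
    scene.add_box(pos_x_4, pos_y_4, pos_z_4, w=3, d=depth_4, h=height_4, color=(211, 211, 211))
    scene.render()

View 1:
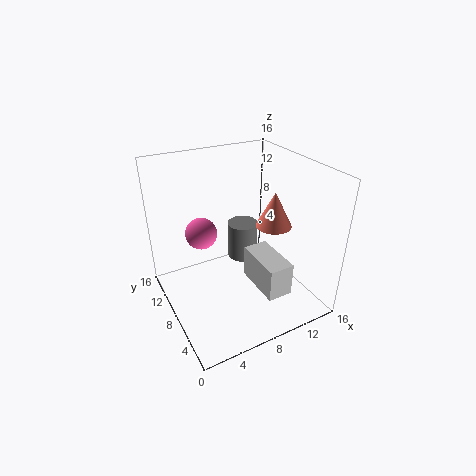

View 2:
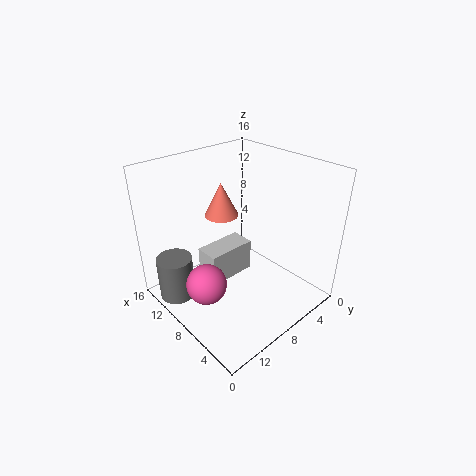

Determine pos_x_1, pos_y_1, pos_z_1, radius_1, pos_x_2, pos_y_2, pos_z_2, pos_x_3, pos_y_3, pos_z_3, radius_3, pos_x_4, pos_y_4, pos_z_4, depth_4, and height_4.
pos_x_1 = 12
pos_y_1 = 14
pos_z_1 = 1
radius_1 = 2
pos_x_2 = 6
pos_y_2 = 14
pos_z_2 = 6
pos_x_3 = 12
pos_y_3 = 7
pos_z_3 = 9
radius_3 = 2
pos_x_4 = 10
pos_y_4 = 4
pos_z_4 = 1
depth_4 = 6
height_4 = 4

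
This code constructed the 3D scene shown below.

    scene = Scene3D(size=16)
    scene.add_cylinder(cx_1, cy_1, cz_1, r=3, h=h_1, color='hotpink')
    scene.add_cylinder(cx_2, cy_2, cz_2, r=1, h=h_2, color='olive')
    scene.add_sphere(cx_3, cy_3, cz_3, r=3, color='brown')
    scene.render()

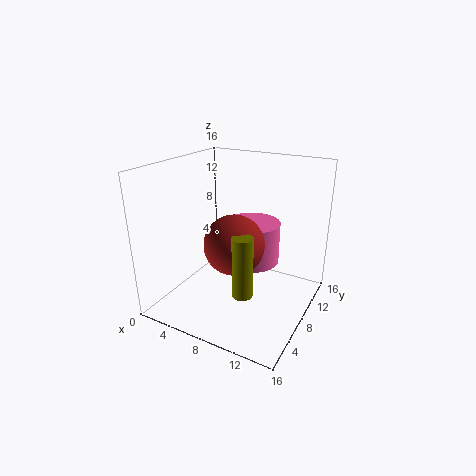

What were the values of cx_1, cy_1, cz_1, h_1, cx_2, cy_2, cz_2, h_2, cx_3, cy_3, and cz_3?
cx_1 = 9.5
cy_1 = 8.5
cz_1 = 5.5
h_1 = 4.5
cx_2 = 11.5
cy_2 = 2.5
cz_2 = 5
h_2 = 6
cx_3 = 9.5
cy_3 = 4.5
cz_3 = 9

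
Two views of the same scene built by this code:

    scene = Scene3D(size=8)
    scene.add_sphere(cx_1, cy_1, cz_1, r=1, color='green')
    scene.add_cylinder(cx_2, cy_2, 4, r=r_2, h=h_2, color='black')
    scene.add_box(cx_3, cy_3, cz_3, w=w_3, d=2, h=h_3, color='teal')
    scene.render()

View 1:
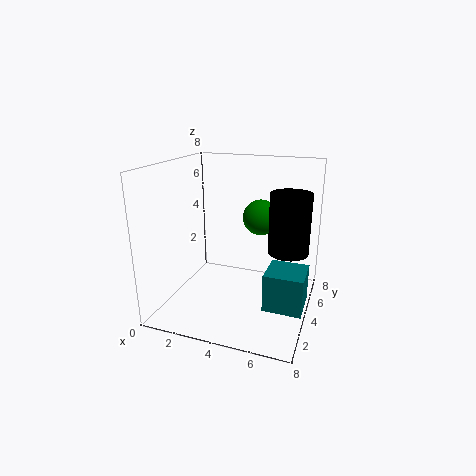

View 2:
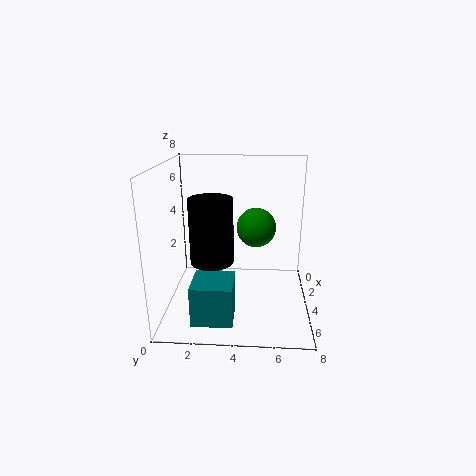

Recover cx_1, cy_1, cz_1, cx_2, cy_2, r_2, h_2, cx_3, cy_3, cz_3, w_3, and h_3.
cx_1 = 5; cy_1 = 5; cz_1 = 5; cx_2 = 7; cy_2 = 3; r_2 = 1; h_2 = 3; cx_3 = 6; cy_3 = 2; cz_3 = 1; w_3 = 2; h_3 = 2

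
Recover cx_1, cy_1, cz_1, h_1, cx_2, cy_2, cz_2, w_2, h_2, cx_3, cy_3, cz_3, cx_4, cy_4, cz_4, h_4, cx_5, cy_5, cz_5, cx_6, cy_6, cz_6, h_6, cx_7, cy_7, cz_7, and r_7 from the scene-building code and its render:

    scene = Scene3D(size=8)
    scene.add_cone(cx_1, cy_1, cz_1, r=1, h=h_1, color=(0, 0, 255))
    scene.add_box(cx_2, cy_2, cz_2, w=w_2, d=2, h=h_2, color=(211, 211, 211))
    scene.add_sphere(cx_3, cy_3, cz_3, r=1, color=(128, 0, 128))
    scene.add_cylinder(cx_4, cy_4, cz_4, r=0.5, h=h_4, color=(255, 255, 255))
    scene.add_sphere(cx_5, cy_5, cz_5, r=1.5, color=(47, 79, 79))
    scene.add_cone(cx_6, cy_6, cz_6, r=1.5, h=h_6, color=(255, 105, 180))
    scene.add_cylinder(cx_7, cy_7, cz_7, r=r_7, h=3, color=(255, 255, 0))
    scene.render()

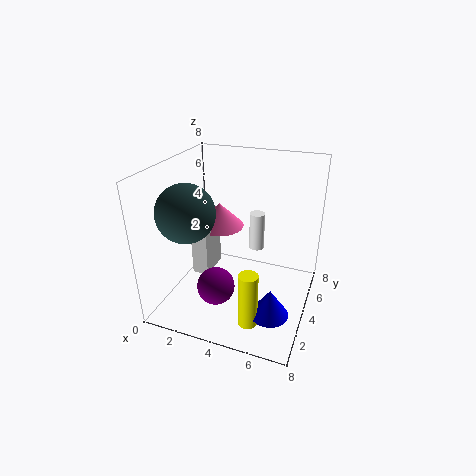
cx_1 = 6.5; cy_1 = 2; cz_1 = 1; h_1 = 1.5; cx_2 = 1; cy_2 = 4; cz_2 = 1; w_2 = 1; h_2 = 3.5; cx_3 = 3.5; cy_3 = 2; cz_3 = 2; cx_4 = 4; cy_4 = 7.5; cz_4 = 1.5; h_4 = 2.5; cx_5 = 2; cy_5 = 2; cz_5 = 6; cx_6 = 2; cy_6 = 6; cz_6 = 3.5; h_6 = 1.5; cx_7 = 5.5; cy_7 = 1.5; cz_7 = 0.5; r_7 = 0.5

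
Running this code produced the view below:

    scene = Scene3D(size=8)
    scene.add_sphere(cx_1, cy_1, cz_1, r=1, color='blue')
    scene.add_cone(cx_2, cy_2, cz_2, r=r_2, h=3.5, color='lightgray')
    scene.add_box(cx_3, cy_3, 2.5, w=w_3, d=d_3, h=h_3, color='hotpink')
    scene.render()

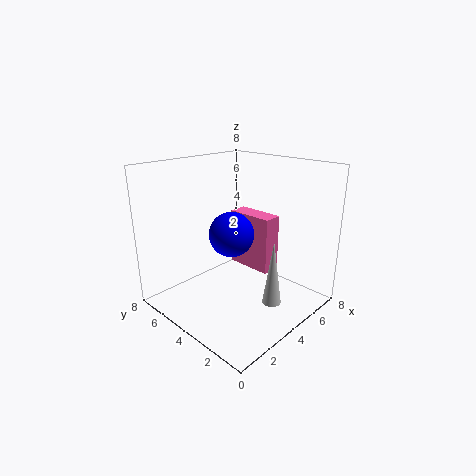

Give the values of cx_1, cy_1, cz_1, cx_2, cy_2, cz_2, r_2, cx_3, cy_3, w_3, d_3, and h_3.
cx_1 = 1.5
cy_1 = 2
cz_1 = 5.5
cx_2 = 4
cy_2 = 1.5
cz_2 = 1
r_2 = 0.5
cx_3 = 4
cy_3 = 2
w_3 = 1
d_3 = 2.5
h_3 = 3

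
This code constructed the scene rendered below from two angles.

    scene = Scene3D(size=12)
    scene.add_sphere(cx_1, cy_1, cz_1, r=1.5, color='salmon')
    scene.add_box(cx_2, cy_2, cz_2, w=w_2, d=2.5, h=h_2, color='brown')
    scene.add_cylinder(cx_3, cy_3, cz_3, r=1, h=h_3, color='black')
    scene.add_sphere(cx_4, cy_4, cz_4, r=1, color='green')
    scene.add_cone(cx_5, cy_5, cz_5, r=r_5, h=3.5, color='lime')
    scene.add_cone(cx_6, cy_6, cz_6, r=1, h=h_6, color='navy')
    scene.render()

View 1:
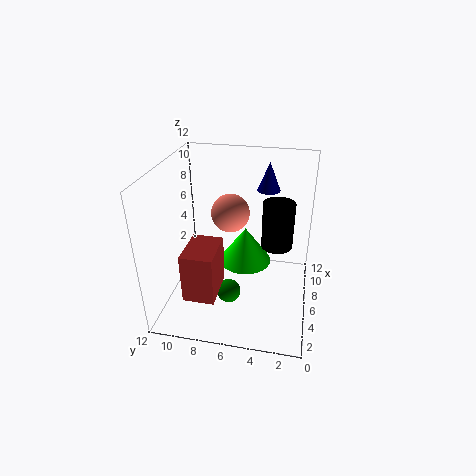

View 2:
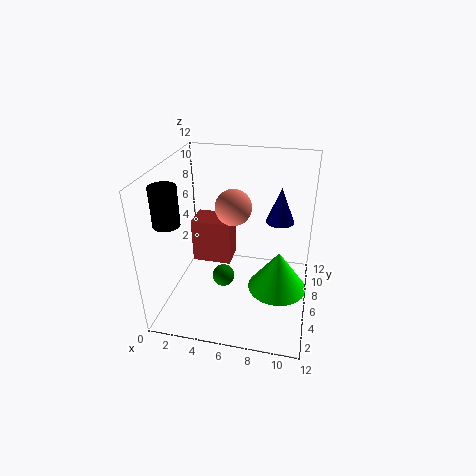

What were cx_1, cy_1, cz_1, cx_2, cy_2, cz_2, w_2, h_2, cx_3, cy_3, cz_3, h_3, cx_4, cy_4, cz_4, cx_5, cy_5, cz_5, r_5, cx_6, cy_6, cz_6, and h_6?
cx_1 = 5.5, cy_1 = 6.5, cz_1 = 8.5, cx_2 = 1.5, cy_2 = 7, cz_2 = 2.5, w_2 = 3.5, h_2 = 4, cx_3 = 1.5, cy_3 = 2.5, cz_3 = 8.5, h_3 = 3, cx_4 = 4.5, cy_4 = 6.5, cz_4 = 1.5, cx_5 = 9.5, cy_5 = 6, cz_5 = 1.5, r_5 = 2.5, cx_6 = 9.5, cy_6 = 4, cz_6 = 9, h_6 = 2.5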